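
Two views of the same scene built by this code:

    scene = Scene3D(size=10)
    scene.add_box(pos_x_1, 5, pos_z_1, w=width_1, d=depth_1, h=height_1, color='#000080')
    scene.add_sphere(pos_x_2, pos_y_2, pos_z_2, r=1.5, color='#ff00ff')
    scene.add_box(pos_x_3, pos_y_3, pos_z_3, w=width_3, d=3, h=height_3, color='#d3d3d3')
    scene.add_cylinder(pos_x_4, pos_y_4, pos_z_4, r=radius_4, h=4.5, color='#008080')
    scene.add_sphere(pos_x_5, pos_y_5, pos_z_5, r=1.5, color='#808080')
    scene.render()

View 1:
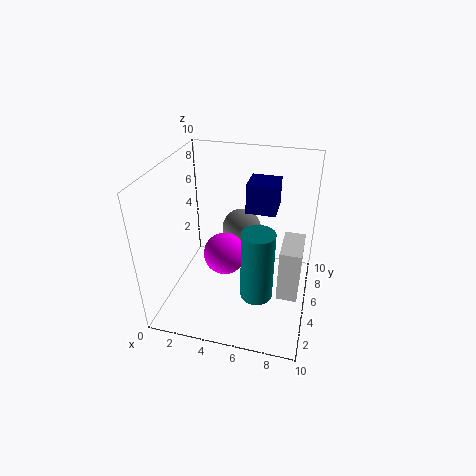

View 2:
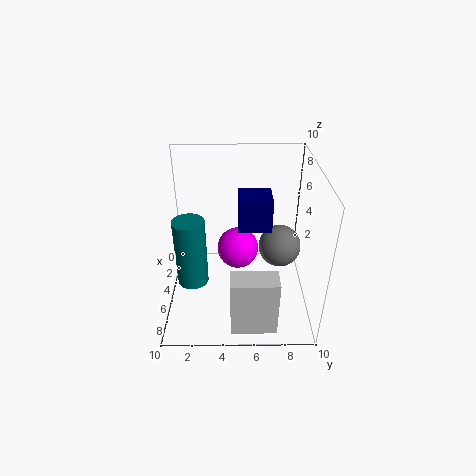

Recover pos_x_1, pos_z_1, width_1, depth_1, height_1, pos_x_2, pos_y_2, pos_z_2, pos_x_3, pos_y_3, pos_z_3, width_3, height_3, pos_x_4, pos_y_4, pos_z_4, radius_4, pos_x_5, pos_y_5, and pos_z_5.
pos_x_1 = 5.5
pos_z_1 = 7
width_1 = 2
depth_1 = 2
height_1 = 2
pos_x_2 = 4
pos_y_2 = 5
pos_z_2 = 3.5
pos_x_3 = 8
pos_y_3 = 4.5
pos_z_3 = 0.5
width_3 = 1.5
height_3 = 4
pos_x_4 = 7
pos_y_4 = 2
pos_z_4 = 3
radius_4 = 1
pos_x_5 = 4.5
pos_y_5 = 8
pos_z_5 = 4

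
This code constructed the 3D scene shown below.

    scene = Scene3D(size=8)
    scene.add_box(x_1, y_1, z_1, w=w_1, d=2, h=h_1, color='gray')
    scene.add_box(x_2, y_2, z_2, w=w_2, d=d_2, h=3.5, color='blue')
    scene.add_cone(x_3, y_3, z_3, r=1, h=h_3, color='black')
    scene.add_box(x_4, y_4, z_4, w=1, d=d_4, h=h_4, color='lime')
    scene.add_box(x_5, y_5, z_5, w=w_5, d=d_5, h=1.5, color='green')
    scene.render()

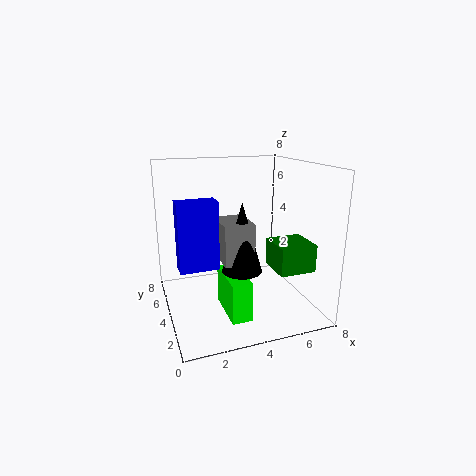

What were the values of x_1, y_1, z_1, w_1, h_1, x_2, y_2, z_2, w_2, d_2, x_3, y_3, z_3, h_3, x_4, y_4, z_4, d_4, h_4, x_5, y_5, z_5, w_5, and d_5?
x_1 = 2.5; y_1 = 1.5; z_1 = 3.5; w_1 = 1.5; h_1 = 2; x_2 = 0.5; y_2 = 2.5; z_2 = 3; w_2 = 2; d_2 = 1; x_3 = 3.5; y_3 = 2; z_3 = 3; h_3 = 3.5; x_4 = 2.5; y_4 = 0.5; z_4 = 1; d_4 = 2.5; h_4 = 2; x_5 = 5.5; y_5 = 1.5; z_5 = 2.5; w_5 = 2; d_5 = 2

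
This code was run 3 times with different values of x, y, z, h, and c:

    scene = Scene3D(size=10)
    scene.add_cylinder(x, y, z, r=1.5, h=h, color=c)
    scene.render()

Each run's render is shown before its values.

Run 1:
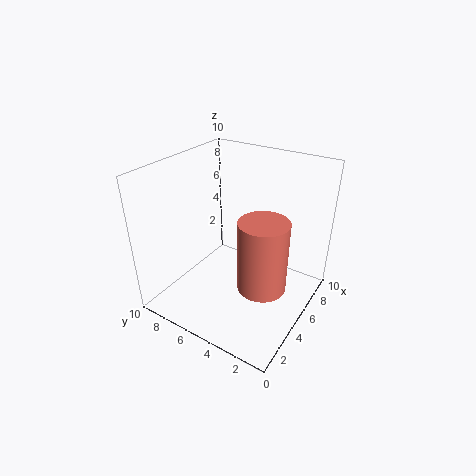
x = 3
y = 2
z = 3.5
h = 4.5
c = 'salmon'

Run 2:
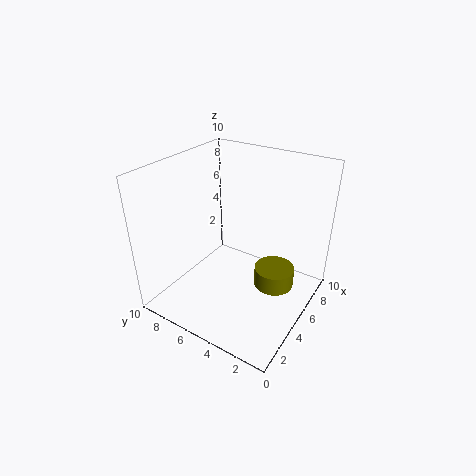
x = 7
y = 3
z = 0.5
h = 1.5
c = 'olive'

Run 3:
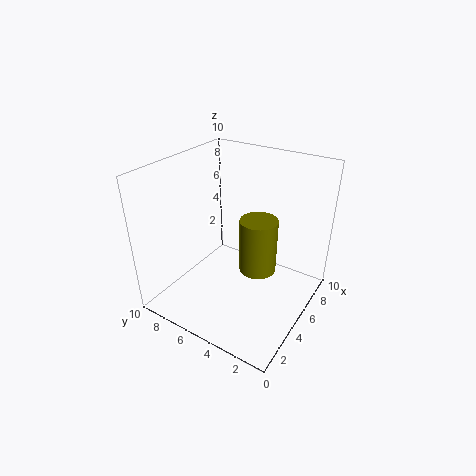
x = 8
y = 5
z = 0.5
h = 4.5
c = 'olive'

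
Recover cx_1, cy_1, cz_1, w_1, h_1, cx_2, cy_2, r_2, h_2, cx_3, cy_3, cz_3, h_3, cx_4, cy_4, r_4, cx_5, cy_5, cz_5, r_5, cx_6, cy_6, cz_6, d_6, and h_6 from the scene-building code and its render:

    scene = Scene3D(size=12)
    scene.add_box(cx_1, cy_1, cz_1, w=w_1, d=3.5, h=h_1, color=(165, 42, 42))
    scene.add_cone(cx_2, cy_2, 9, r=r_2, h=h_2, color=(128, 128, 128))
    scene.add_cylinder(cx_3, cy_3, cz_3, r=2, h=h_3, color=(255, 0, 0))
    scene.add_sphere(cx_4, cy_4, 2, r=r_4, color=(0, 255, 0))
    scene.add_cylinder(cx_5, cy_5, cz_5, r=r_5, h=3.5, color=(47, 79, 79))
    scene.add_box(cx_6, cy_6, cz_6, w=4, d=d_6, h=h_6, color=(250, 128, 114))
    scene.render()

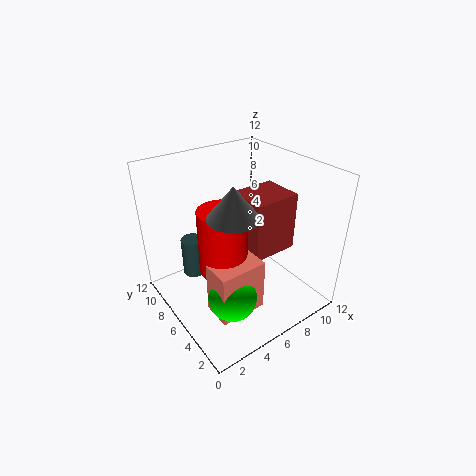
cx_1 = 6.5, cy_1 = 4, cz_1 = 4.5, w_1 = 4, h_1 = 5, cx_2 = 4.5, cy_2 = 4.5, r_2 = 2, h_2 = 2.5, cx_3 = 4.5, cy_3 = 6, cz_3 = 3.5, h_3 = 5.5, cx_4 = 4, cy_4 = 4, r_4 = 2, cx_5 = 3.5, cy_5 = 9.5, cz_5 = 1.5, r_5 = 1, cx_6 = 2.5, cy_6 = 3, cz_6 = 0.5, d_6 = 2.5, h_6 = 4.5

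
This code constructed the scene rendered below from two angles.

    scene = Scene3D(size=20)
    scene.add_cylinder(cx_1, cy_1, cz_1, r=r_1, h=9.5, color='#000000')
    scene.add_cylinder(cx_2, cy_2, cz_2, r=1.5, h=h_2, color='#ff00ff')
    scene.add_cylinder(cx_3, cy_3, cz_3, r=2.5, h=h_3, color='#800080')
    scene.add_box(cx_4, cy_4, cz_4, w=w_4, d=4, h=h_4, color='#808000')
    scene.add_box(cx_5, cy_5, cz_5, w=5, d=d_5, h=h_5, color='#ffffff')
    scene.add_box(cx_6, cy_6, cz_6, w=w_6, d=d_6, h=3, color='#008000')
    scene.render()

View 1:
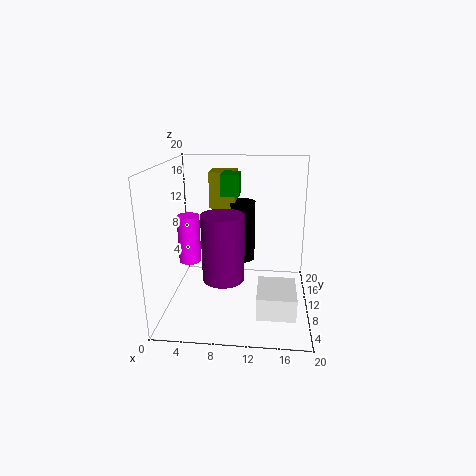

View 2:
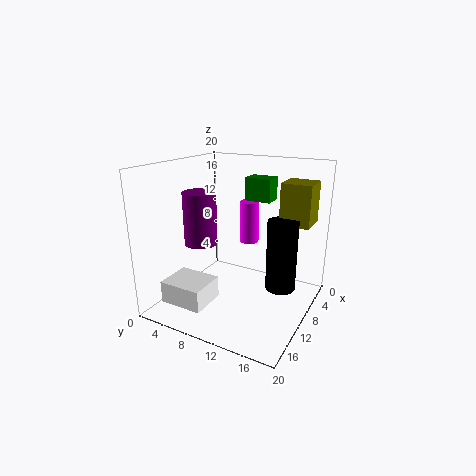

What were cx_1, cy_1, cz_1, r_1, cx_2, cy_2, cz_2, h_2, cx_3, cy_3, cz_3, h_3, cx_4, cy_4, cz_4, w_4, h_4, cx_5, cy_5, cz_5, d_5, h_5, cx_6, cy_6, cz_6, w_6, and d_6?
cx_1 = 10; cy_1 = 16.5; cz_1 = 4; r_1 = 2; cx_2 = 3.5; cy_2 = 8.5; cz_2 = 7; h_2 = 6.5; cx_3 = 9; cy_3 = 3; cz_3 = 7.5; h_3 = 8; cx_4 = 5; cy_4 = 15.5; cz_4 = 12.5; w_4 = 4; h_4 = 5.5; cx_5 = 13; cy_5 = 2.5; cz_5 = 2; d_5 = 6; h_5 = 3; cx_6 = 7.5; cy_6 = 11; cz_6 = 15.5; w_6 = 2.5; d_6 = 3.5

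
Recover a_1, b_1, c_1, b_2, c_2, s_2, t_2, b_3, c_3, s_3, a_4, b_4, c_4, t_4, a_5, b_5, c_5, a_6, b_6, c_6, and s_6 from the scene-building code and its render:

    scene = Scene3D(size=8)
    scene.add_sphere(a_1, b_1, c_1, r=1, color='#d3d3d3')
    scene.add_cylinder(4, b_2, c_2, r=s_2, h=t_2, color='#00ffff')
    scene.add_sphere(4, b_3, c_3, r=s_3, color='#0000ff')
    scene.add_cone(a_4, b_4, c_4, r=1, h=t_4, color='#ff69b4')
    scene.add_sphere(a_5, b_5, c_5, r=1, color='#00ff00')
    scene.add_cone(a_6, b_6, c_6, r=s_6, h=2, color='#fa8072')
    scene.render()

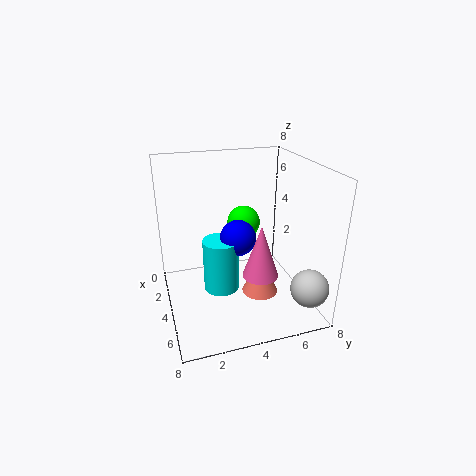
a_1 = 7
b_1 = 7
c_1 = 2
b_2 = 3
c_2 = 1
s_2 = 1
t_2 = 3
b_3 = 4
c_3 = 4
s_3 = 1
a_4 = 5
b_4 = 5
c_4 = 2
t_4 = 3
a_5 = 2
b_5 = 5
c_5 = 4
a_6 = 5
b_6 = 5
c_6 = 1
s_6 = 1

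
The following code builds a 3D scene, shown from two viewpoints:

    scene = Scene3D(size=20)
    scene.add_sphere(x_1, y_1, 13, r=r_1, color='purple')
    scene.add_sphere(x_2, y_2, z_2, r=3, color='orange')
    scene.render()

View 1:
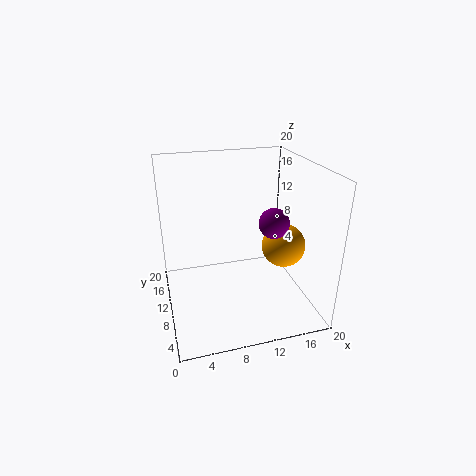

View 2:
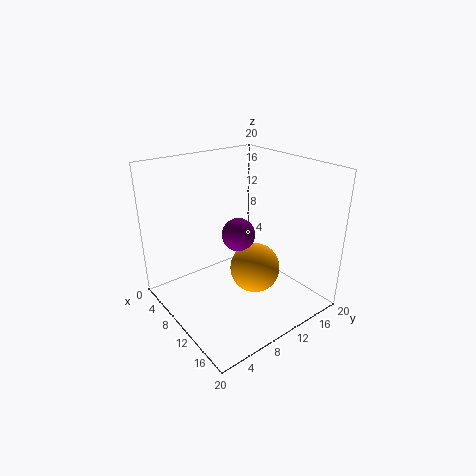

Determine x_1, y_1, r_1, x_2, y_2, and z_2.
x_1 = 14; y_1 = 7; r_1 = 2; x_2 = 16; y_2 = 8; z_2 = 9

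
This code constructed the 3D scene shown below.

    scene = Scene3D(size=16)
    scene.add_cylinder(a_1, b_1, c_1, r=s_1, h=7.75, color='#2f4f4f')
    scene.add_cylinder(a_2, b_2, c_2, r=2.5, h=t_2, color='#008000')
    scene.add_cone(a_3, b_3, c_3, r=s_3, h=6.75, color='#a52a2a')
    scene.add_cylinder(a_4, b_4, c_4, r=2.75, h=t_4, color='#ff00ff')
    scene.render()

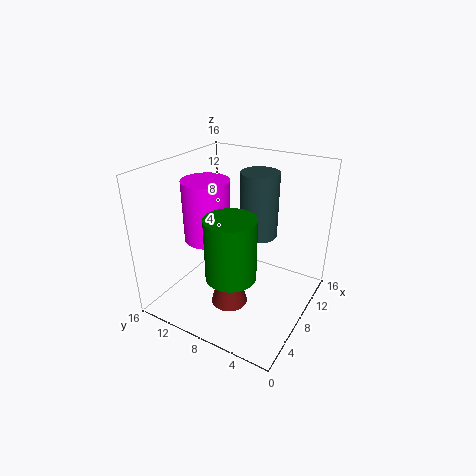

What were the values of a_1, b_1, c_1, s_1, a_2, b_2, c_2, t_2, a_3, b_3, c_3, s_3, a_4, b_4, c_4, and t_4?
a_1 = 12; b_1 = 7.5; c_1 = 6.75; s_1 = 2.25; a_2 = 3.25; b_2 = 6; c_2 = 6.5; t_2 = 6.25; a_3 = 2.5; b_3 = 5.75; c_3 = 4.25; s_3 = 1.75; a_4 = 8.5; b_4 = 12.5; c_4 = 6.5; t_4 = 7.25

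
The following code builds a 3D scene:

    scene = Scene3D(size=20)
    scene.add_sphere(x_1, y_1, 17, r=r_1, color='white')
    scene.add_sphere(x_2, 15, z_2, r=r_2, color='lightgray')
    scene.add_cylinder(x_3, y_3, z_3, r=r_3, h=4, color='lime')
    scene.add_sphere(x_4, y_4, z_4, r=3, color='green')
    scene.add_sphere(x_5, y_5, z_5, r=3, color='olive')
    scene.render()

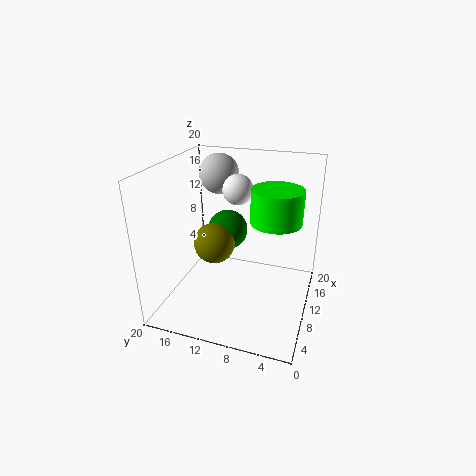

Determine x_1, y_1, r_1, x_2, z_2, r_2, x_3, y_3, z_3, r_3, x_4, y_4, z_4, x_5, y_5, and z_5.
x_1 = 10, y_1 = 10, r_1 = 2, x_2 = 16, z_2 = 17, r_2 = 3, x_3 = 6, y_3 = 4, z_3 = 15, r_3 = 3, x_4 = 14, y_4 = 13, z_4 = 9, x_5 = 11, y_5 = 14, z_5 = 8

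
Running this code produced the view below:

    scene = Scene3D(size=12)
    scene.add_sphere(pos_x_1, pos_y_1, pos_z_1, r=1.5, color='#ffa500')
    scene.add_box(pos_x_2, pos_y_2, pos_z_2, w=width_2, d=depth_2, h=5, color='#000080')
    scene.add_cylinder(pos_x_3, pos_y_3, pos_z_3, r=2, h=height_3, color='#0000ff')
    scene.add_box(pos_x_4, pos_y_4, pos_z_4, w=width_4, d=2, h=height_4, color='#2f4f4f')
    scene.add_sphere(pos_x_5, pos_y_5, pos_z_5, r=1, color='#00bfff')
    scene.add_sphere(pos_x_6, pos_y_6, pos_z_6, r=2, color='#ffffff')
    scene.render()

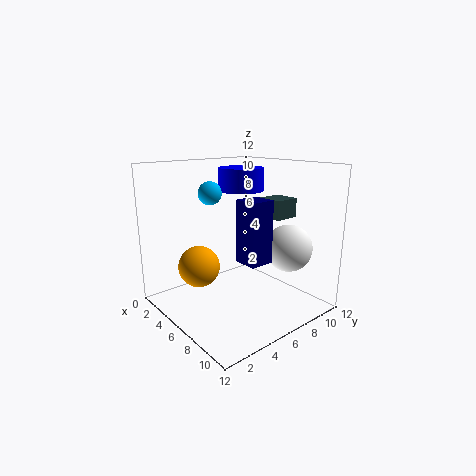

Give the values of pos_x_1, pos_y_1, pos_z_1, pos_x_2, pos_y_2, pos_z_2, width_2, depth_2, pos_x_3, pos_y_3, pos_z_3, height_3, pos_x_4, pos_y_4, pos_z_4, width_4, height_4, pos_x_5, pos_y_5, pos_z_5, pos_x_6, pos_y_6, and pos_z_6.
pos_x_1 = 7, pos_y_1 = 1.5, pos_z_1 = 5, pos_x_2 = 7, pos_y_2 = 5, pos_z_2 = 4.5, width_2 = 2, depth_2 = 2, pos_x_3 = 4, pos_y_3 = 8, pos_z_3 = 9.5, height_3 = 2, pos_x_4 = 7.5, pos_y_4 = 7, pos_z_4 = 8, width_4 = 2, height_4 = 1.5, pos_x_5 = 3.5, pos_y_5 = 5, pos_z_5 = 9.5, pos_x_6 = 8.5, pos_y_6 = 9.5, pos_z_6 = 5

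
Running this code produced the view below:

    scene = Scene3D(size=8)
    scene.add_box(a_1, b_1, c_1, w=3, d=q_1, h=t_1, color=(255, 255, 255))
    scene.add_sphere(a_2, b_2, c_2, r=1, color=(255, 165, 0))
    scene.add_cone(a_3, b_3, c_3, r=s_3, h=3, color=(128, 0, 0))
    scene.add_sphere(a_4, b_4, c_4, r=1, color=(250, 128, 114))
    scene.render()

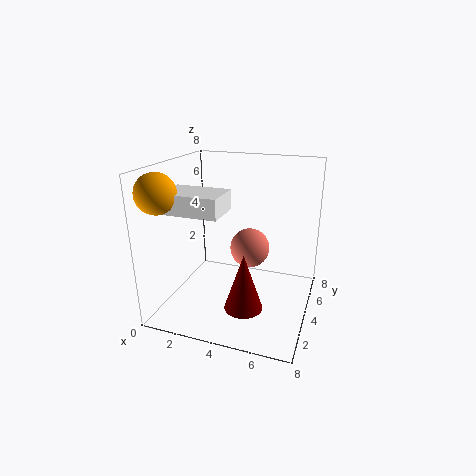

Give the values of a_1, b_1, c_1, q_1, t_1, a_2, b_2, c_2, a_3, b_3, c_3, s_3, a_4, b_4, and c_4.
a_1 = 1
b_1 = 1
c_1 = 6
q_1 = 2
t_1 = 1
a_2 = 1
b_2 = 1
c_2 = 7
a_3 = 5
b_3 = 2
c_3 = 1
s_3 = 1
a_4 = 5
b_4 = 3
c_4 = 4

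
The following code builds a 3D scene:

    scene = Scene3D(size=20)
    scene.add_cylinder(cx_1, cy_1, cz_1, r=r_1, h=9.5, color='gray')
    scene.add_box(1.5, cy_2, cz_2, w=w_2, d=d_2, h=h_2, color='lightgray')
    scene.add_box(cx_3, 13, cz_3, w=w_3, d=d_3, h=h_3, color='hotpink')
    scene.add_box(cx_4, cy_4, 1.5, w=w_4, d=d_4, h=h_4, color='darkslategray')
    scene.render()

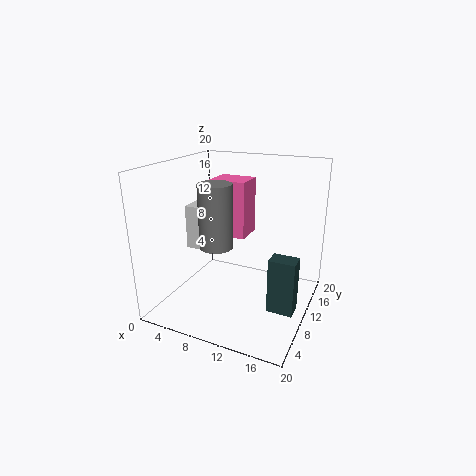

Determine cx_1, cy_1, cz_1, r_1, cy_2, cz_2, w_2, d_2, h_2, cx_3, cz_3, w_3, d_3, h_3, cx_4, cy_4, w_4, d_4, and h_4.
cx_1 = 6; cy_1 = 11; cz_1 = 7.5; r_1 = 2.5; cy_2 = 10; cz_2 = 7; w_2 = 2.5; d_2 = 3.5; h_2 = 6.5; cx_3 = 4; cz_3 = 8.5; w_3 = 5.5; d_3 = 4.5; h_3 = 8.5; cx_4 = 15.5; cy_4 = 7; w_4 = 3.5; d_4 = 2.5; h_4 = 7.5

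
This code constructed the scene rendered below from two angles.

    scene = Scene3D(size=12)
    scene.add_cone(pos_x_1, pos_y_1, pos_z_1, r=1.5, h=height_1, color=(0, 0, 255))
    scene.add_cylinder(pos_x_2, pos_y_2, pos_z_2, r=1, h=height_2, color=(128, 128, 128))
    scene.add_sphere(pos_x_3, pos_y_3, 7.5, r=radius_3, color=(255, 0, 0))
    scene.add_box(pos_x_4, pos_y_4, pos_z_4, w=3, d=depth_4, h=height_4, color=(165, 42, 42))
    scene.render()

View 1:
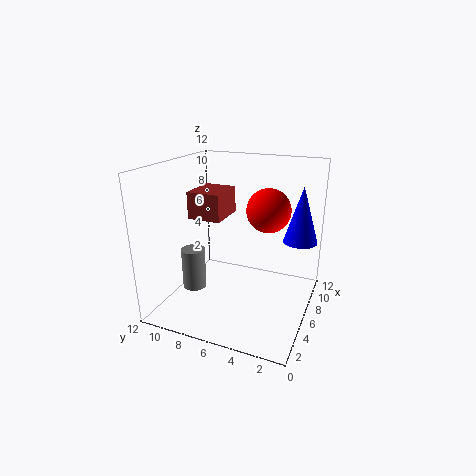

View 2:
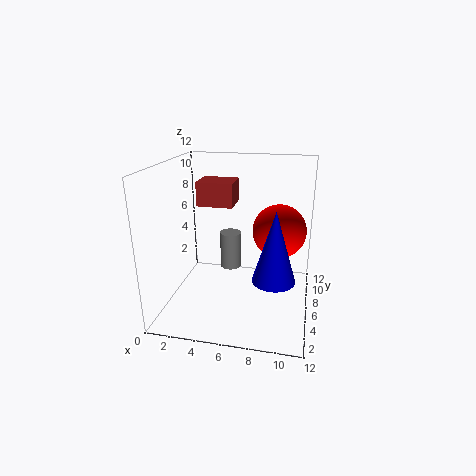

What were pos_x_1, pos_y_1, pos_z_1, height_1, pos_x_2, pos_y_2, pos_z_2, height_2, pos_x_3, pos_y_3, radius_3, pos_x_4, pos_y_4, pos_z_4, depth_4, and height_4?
pos_x_1 = 9.5, pos_y_1 = 1.5, pos_z_1 = 5, height_1 = 5, pos_x_2 = 4.5, pos_y_2 = 9.5, pos_z_2 = 1.5, height_2 = 3.5, pos_x_3 = 9.5, pos_y_3 = 4.5, radius_3 = 2, pos_x_4 = 2.5, pos_y_4 = 6, pos_z_4 = 8.5, depth_4 = 2.5, height_4 = 2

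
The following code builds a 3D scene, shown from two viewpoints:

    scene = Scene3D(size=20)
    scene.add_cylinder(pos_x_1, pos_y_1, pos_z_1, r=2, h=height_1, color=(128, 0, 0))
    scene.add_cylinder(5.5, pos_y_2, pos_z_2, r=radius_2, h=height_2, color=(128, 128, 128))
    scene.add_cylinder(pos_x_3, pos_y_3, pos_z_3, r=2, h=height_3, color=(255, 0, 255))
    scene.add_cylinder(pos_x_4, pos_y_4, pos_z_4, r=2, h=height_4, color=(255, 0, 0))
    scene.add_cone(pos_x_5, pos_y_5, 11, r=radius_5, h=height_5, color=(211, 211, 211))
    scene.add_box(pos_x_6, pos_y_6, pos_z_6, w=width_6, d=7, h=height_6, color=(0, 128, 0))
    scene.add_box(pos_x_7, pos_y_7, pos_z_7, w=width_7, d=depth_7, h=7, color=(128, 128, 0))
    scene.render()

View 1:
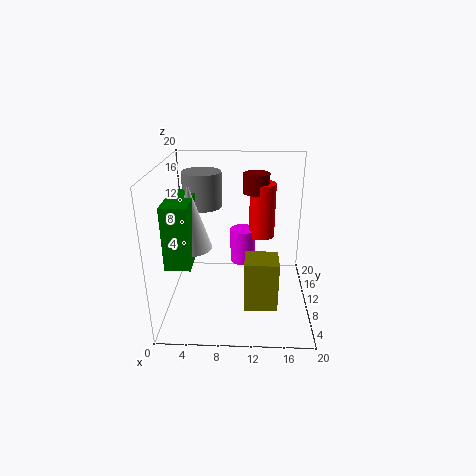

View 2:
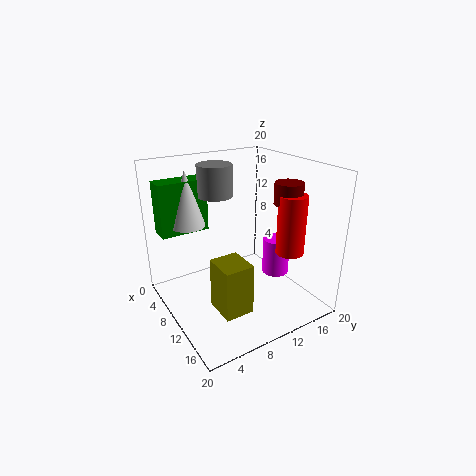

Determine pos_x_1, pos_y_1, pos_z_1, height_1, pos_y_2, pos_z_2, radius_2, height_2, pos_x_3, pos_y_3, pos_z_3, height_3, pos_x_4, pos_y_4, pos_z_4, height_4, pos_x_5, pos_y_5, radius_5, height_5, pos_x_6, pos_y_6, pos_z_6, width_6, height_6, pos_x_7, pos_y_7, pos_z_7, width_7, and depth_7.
pos_x_1 = 12.5; pos_y_1 = 16.5; pos_z_1 = 14.5; height_1 = 3; pos_y_2 = 9; pos_z_2 = 15; radius_2 = 2.5; height_2 = 4.5; pos_x_3 = 10.5; pos_y_3 = 16.5; pos_z_3 = 3; height_3 = 5.5; pos_x_4 = 13.5; pos_y_4 = 16.5; pos_z_4 = 7.5; height_4 = 8.5; pos_x_5 = 4.5; pos_y_5 = 5; radius_5 = 2.5; height_5 = 8; pos_x_6 = 2; pos_y_6 = 1; pos_z_6 = 10; width_6 = 3; height_6 = 7.5; pos_x_7 = 11; pos_y_7 = 5; pos_z_7 = 1.5; width_7 = 4.5; depth_7 = 4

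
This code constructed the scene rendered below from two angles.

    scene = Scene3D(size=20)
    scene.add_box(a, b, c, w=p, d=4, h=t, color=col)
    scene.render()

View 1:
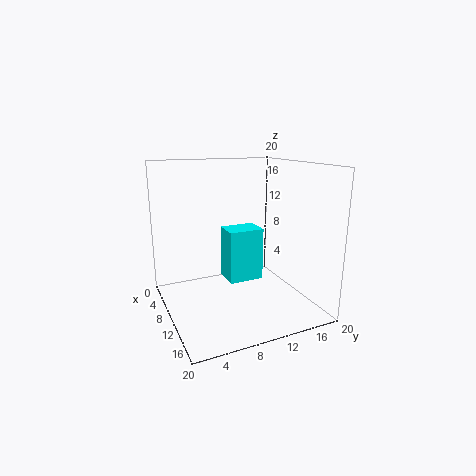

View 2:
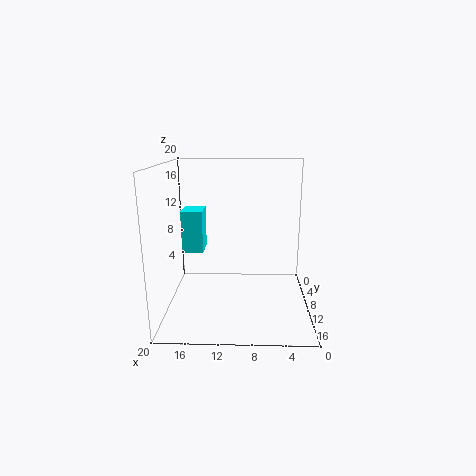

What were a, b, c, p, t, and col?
a = 15
b = 5.5
c = 7.5
p = 3
t = 6
col = 'cyan'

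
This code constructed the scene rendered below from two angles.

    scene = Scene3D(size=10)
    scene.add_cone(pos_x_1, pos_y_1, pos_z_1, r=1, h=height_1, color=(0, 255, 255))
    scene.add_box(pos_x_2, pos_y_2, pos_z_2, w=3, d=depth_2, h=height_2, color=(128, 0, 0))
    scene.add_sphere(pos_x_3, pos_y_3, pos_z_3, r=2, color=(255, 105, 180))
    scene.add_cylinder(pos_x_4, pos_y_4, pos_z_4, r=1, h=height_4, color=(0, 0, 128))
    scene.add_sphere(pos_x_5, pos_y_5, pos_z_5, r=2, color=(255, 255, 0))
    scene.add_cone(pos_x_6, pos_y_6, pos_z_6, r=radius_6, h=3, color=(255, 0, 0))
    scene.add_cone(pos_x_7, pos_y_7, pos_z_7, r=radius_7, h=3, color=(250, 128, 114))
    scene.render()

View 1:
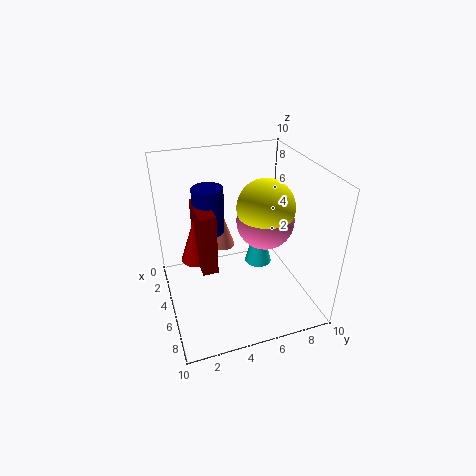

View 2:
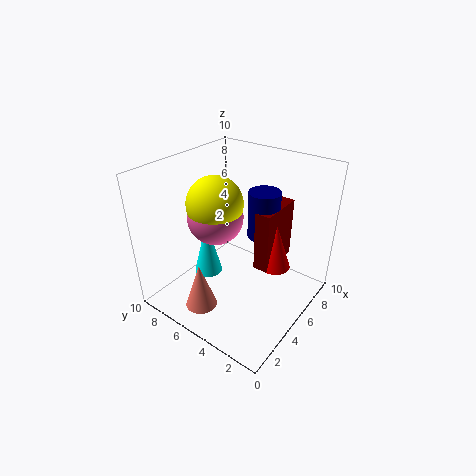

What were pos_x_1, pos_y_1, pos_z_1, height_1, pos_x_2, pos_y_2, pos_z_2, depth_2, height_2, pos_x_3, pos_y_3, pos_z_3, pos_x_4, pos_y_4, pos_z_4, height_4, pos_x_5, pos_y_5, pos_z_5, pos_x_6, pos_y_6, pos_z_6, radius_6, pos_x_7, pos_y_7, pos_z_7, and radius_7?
pos_x_1 = 4, pos_y_1 = 7, pos_z_1 = 2, height_1 = 4, pos_x_2 = 4, pos_y_2 = 2, pos_z_2 = 4, depth_2 = 1, height_2 = 4, pos_x_3 = 5, pos_y_3 = 7, pos_z_3 = 6, pos_x_4 = 5, pos_y_4 = 3, pos_z_4 = 6, height_4 = 3, pos_x_5 = 5, pos_y_5 = 7, pos_z_5 = 7, pos_x_6 = 5, pos_y_6 = 2, pos_z_6 = 4, radius_6 = 1, pos_x_7 = 1, pos_y_7 = 5, pos_z_7 = 2, radius_7 = 1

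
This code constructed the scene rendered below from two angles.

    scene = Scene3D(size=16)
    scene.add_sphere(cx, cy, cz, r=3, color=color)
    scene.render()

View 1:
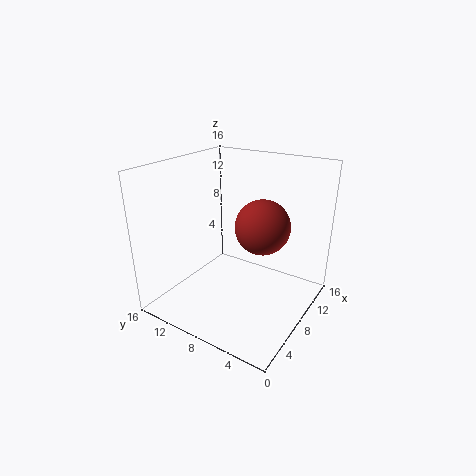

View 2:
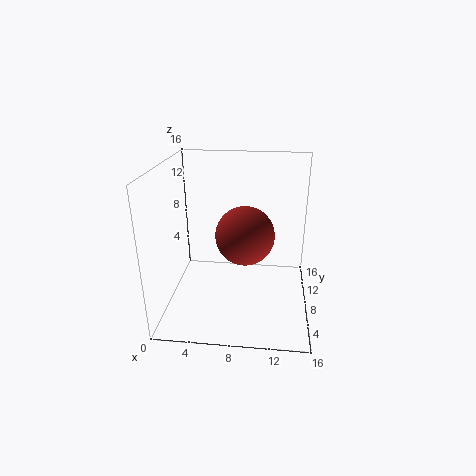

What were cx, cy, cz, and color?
cx = 9; cy = 5.5; cz = 9.5; color = 'brown'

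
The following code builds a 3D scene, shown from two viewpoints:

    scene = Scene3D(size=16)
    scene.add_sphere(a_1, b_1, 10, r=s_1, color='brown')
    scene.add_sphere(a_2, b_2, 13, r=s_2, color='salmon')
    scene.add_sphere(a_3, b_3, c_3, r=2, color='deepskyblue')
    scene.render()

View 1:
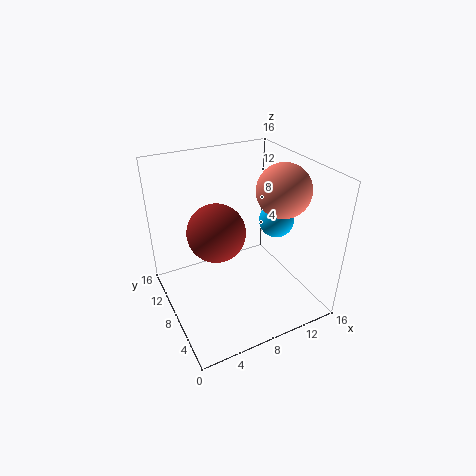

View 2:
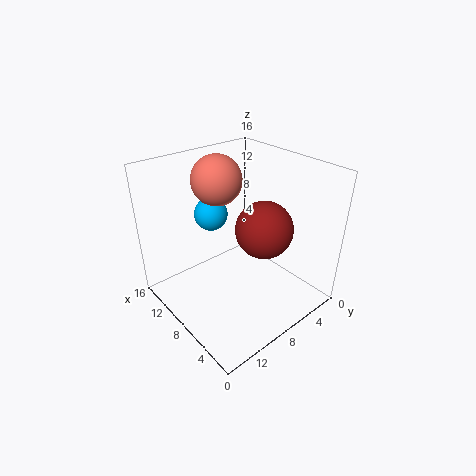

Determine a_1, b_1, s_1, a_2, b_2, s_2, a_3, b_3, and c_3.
a_1 = 5, b_1 = 7, s_1 = 3, a_2 = 13, b_2 = 7, s_2 = 3, a_3 = 13, b_3 = 8, c_3 = 9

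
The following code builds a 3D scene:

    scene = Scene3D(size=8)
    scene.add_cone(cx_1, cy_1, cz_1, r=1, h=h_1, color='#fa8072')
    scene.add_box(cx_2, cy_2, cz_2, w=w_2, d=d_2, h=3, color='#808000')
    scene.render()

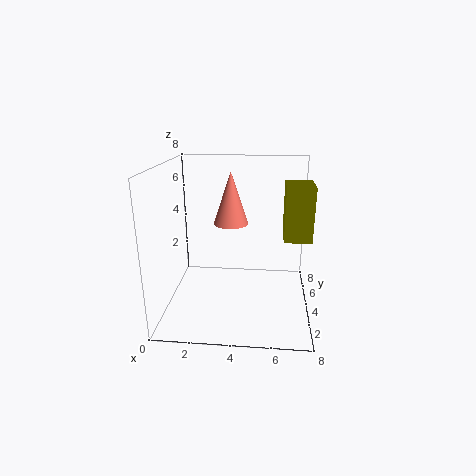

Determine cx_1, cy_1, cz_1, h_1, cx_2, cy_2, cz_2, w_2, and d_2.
cx_1 = 3.5, cy_1 = 5, cz_1 = 4.5, h_1 = 3, cx_2 = 6.5, cy_2 = 3.5, cz_2 = 4, w_2 = 1.5, d_2 = 2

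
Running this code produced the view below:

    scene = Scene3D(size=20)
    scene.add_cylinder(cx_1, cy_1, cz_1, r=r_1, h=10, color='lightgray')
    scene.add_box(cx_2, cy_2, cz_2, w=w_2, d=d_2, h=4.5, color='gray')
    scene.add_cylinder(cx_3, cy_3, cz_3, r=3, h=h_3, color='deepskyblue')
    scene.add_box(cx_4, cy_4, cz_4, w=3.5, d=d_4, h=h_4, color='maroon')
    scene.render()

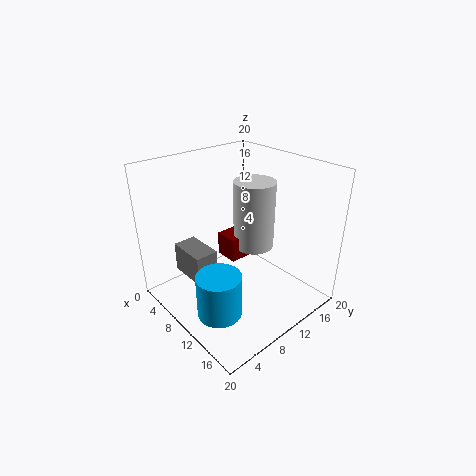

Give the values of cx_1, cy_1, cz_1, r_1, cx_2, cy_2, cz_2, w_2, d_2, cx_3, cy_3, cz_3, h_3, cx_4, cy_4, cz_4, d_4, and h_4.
cx_1 = 9
cy_1 = 14
cz_1 = 7
r_1 = 3
cx_2 = 1
cy_2 = 5
cz_2 = 2.5
w_2 = 6
d_2 = 3.5
cx_3 = 12.5
cy_3 = 4.5
cz_3 = 1.5
h_3 = 6
cx_4 = 5.5
cy_4 = 10
cz_4 = 5.5
d_4 = 5.5
h_4 = 3.5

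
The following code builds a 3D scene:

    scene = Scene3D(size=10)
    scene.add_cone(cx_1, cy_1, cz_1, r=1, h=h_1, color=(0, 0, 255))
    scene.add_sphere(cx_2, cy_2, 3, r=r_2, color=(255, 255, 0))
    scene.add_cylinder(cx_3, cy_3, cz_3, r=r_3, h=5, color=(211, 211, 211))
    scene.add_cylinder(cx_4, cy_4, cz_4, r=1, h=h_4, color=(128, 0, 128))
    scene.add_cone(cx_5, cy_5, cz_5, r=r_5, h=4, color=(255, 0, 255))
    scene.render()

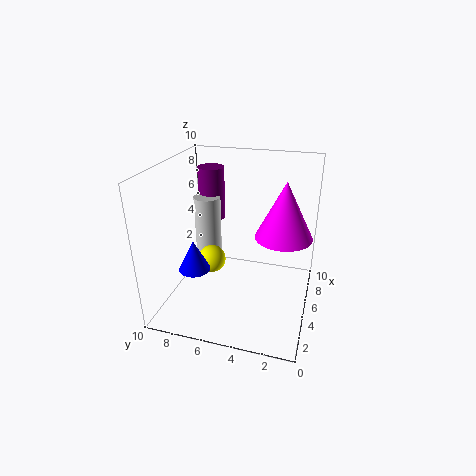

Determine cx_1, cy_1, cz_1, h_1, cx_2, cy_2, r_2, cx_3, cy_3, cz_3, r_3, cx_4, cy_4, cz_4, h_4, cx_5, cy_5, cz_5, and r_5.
cx_1 = 2; cy_1 = 7; cz_1 = 4; h_1 = 2; cx_2 = 5; cy_2 = 7; r_2 = 1; cx_3 = 7; cy_3 = 8; cz_3 = 2; r_3 = 1; cx_4 = 8; cy_4 = 8; cz_4 = 5; h_4 = 4; cx_5 = 6; cy_5 = 2; cz_5 = 5; r_5 = 2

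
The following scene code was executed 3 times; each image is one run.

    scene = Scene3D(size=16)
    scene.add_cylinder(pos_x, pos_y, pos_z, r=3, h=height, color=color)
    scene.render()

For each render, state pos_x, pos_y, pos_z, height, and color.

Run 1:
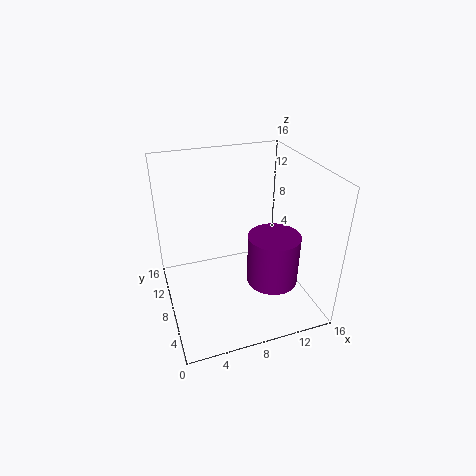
pos_x = 12; pos_y = 7; pos_z = 2; height = 6; color = 'purple'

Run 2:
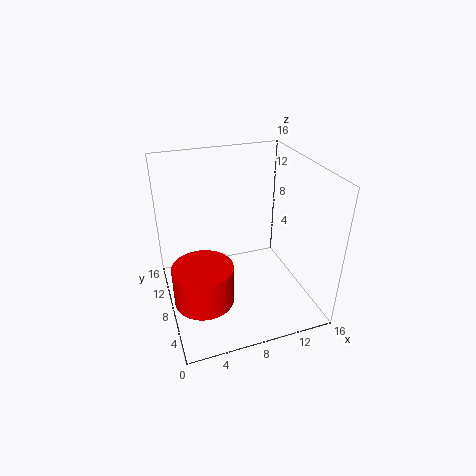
pos_x = 3; pos_y = 4; pos_z = 4; height = 4; color = 'red'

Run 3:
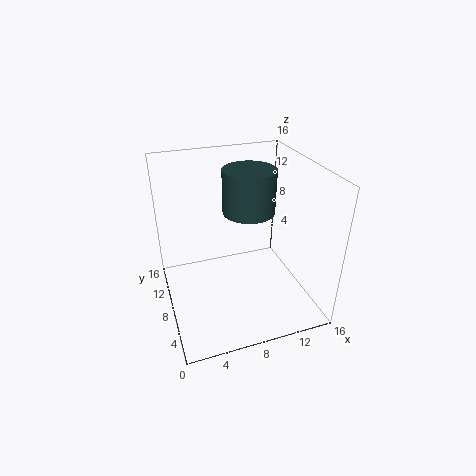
pos_x = 10; pos_y = 10; pos_z = 10; height = 5; color = 'darkslategray'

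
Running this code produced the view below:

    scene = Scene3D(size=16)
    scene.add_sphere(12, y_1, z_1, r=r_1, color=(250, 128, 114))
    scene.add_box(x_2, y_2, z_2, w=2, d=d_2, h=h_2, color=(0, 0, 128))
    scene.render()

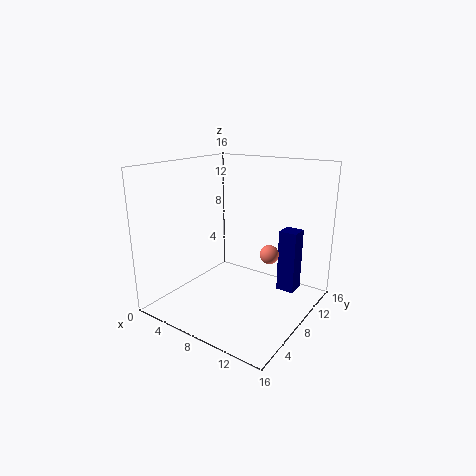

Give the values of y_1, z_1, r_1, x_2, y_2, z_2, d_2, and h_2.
y_1 = 8; z_1 = 7; r_1 = 1; x_2 = 12; y_2 = 10; z_2 = 2; d_2 = 2; h_2 = 7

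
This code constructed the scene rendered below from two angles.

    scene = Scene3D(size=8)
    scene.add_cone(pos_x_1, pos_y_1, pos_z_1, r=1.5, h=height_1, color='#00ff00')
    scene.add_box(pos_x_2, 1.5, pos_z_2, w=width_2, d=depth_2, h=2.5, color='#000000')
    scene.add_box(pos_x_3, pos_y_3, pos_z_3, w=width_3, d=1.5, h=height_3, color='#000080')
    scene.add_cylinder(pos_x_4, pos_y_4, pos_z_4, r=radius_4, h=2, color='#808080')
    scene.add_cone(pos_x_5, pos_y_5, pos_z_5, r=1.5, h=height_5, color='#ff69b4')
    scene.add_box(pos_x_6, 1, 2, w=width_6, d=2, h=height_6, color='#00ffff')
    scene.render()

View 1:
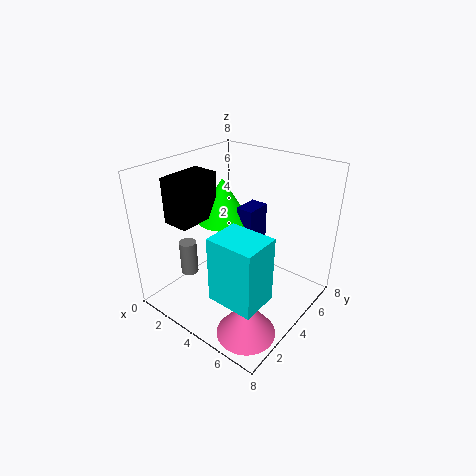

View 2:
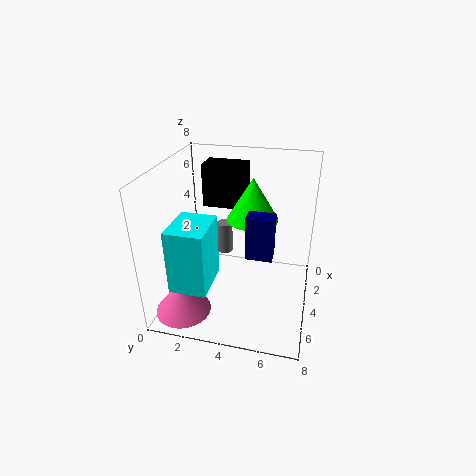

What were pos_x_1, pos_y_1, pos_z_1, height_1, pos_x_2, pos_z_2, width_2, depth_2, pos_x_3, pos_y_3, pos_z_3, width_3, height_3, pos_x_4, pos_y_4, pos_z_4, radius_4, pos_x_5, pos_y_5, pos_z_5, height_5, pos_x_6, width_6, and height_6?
pos_x_1 = 2.5, pos_y_1 = 4.5, pos_z_1 = 4.5, height_1 = 2.5, pos_x_2 = 1, pos_z_2 = 5, width_2 = 1.5, depth_2 = 2.5, pos_x_3 = 3.5, pos_y_3 = 4.5, pos_z_3 = 3, width_3 = 1, height_3 = 2.5, pos_x_4 = 1.5, pos_y_4 = 2.5, pos_z_4 = 1.5, radius_4 = 0.5, pos_x_5 = 6.5, pos_y_5 = 1.5, pos_z_5 = 0.5, height_5 = 2, pos_x_6 = 4.5, width_6 = 2.5, height_6 = 3.5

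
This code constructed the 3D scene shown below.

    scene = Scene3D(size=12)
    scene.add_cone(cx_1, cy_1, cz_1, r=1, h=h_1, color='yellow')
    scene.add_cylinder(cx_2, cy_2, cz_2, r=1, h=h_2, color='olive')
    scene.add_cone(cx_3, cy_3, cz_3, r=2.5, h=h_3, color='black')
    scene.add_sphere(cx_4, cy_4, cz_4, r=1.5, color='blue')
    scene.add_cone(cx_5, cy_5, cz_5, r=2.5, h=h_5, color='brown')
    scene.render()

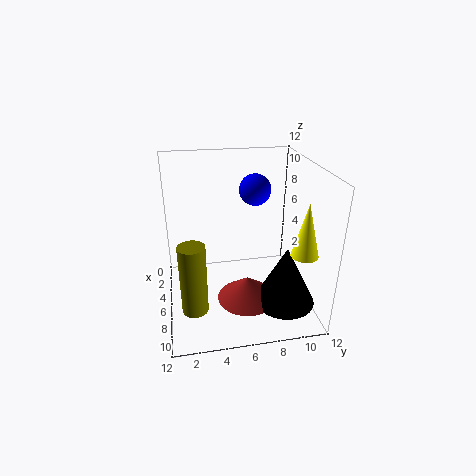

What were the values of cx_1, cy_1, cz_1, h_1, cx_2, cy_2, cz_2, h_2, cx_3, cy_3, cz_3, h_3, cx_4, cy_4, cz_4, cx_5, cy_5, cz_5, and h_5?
cx_1 = 10.5, cy_1 = 10, cz_1 = 6.5, h_1 = 4, cx_2 = 9.5, cy_2 = 2, cz_2 = 2, h_2 = 5.5, cx_3 = 8.5, cy_3 = 9.5, cz_3 = 1, h_3 = 5, cx_4 = 1.5, cy_4 = 8.5, cz_4 = 8.5, cx_5 = 7.5, cy_5 = 6.5, cz_5 = 1, h_5 = 2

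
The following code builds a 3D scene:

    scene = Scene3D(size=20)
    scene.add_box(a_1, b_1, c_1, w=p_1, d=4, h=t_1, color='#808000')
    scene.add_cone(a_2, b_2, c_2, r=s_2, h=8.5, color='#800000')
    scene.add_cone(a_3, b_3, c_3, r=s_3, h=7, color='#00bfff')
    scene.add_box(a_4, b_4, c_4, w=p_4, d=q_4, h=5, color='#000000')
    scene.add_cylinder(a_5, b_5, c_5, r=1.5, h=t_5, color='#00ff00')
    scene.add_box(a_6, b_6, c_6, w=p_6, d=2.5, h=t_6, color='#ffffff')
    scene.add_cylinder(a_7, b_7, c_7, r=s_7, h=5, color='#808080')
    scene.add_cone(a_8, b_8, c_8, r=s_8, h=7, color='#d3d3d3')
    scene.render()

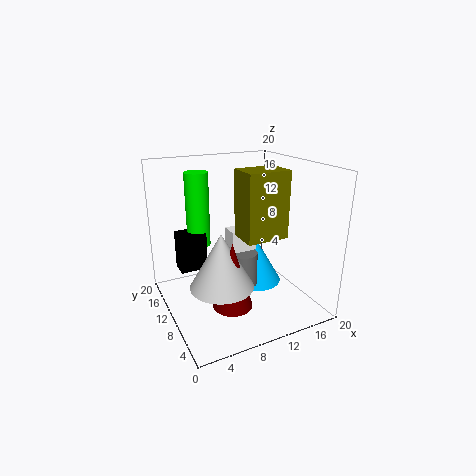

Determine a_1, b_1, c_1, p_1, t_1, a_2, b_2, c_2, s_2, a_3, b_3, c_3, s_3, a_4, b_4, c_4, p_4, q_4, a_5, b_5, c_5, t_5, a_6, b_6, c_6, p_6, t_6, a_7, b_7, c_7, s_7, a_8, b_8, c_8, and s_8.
a_1 = 8.5; b_1 = 4; c_1 = 11.5; p_1 = 5.5; t_1 = 8.5; a_2 = 6.5; b_2 = 4.5; c_2 = 3.5; s_2 = 2.5; a_3 = 15; b_3 = 13.5; c_3 = 0.5; s_3 = 4; a_4 = 1.5; b_4 = 9; c_4 = 7; p_4 = 3.5; q_4 = 2.5; a_5 = 4.5; b_5 = 10.5; c_5 = 10; t_5 = 9.5; a_6 = 8.5; b_6 = 8.5; c_6 = 8.5; p_6 = 3.5; t_6 = 3; a_7 = 11.5; b_7 = 11; c_7 = 2; s_7 = 2; a_8 = 5.5; b_8 = 5.5; c_8 = 6; s_8 = 4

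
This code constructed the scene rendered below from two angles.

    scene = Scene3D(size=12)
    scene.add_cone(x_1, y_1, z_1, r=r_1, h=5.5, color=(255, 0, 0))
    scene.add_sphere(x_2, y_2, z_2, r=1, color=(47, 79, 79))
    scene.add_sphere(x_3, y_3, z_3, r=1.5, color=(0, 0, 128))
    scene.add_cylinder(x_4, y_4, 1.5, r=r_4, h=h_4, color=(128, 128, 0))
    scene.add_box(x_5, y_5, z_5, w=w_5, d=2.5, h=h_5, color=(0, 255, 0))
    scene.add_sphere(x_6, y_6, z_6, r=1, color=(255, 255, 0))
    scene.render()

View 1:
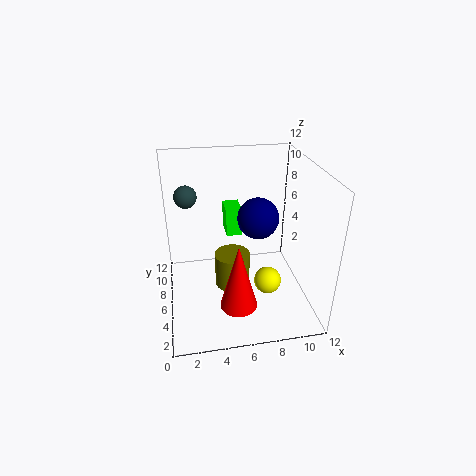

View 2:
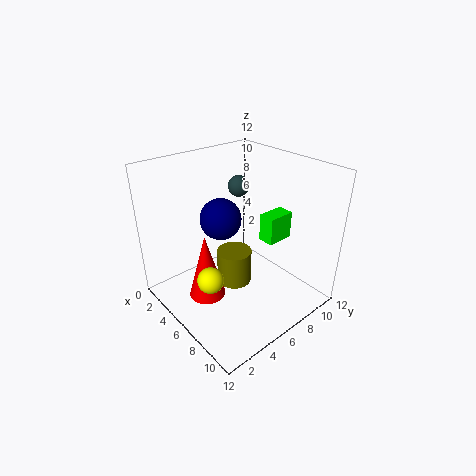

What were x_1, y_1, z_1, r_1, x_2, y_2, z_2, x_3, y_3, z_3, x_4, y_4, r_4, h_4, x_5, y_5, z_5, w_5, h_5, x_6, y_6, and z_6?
x_1 = 5.5, y_1 = 3, z_1 = 1.5, r_1 = 1.5, x_2 = 2, y_2 = 9.5, z_2 = 8.5, x_3 = 7, y_3 = 3.5, z_3 = 9, x_4 = 5.5, y_4 = 6, r_4 = 1.5, h_4 = 3, x_5 = 5.5, y_5 = 9, z_5 = 4.5, w_5 = 1.5, h_5 = 2.5, x_6 = 7.5, y_6 = 2, z_6 = 4.5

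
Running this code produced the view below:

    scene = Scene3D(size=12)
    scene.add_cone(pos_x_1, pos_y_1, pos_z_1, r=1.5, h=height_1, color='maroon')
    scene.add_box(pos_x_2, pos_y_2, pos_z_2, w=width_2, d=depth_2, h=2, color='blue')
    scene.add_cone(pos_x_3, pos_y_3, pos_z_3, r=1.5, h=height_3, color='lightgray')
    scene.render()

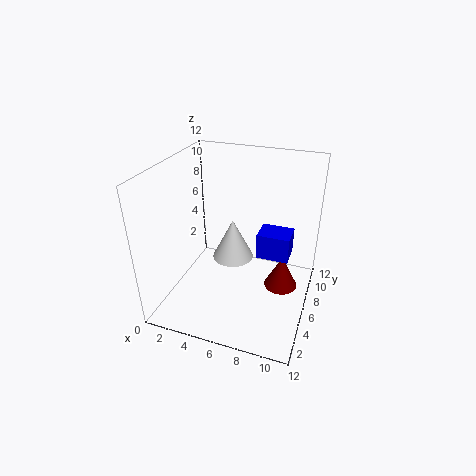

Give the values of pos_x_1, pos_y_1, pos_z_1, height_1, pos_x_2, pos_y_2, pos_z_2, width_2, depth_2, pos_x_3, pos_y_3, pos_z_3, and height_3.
pos_x_1 = 9.5; pos_y_1 = 8; pos_z_1 = 0.5; height_1 = 3; pos_x_2 = 8; pos_y_2 = 4.5; pos_z_2 = 5.5; width_2 = 2.5; depth_2 = 2; pos_x_3 = 6.5; pos_y_3 = 3.5; pos_z_3 = 6; height_3 = 3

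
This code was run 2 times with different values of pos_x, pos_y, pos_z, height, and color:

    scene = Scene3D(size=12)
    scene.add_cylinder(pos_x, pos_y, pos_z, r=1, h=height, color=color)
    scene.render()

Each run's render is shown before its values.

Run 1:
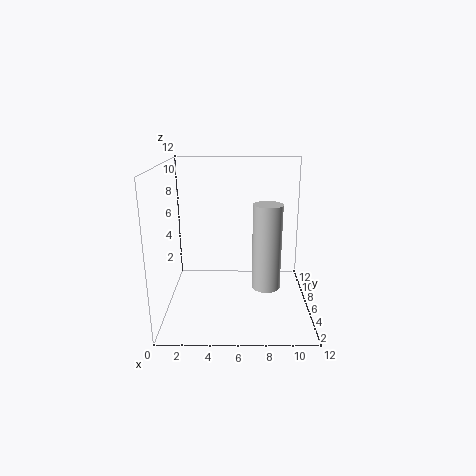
pos_x = 8
pos_y = 1.5
pos_z = 4
height = 6
color = 'lightgray'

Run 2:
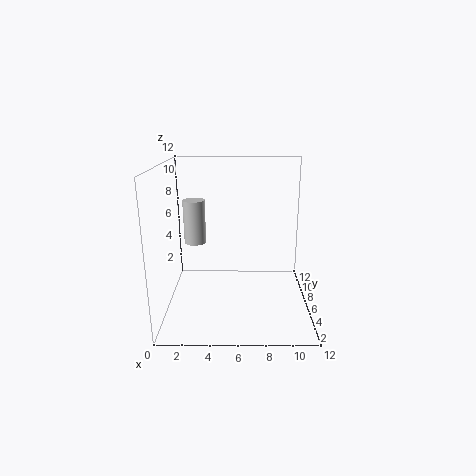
pos_x = 2
pos_y = 9
pos_z = 4.5
height = 4
color = 'lightgray'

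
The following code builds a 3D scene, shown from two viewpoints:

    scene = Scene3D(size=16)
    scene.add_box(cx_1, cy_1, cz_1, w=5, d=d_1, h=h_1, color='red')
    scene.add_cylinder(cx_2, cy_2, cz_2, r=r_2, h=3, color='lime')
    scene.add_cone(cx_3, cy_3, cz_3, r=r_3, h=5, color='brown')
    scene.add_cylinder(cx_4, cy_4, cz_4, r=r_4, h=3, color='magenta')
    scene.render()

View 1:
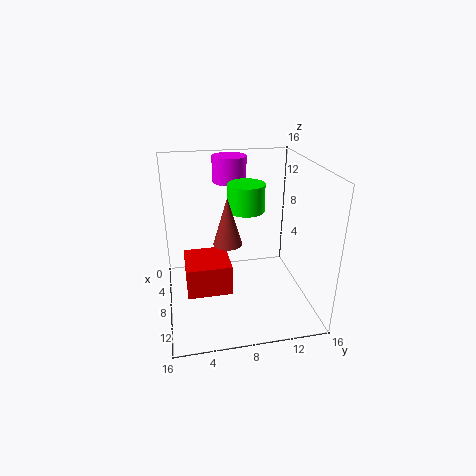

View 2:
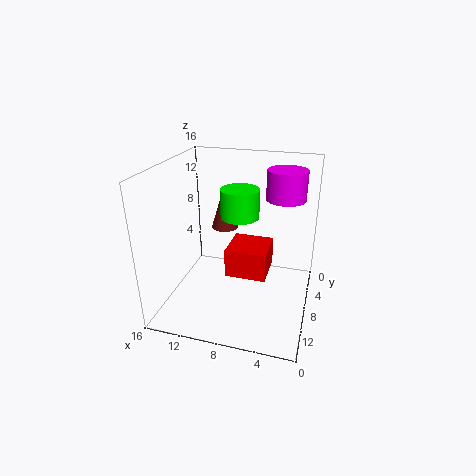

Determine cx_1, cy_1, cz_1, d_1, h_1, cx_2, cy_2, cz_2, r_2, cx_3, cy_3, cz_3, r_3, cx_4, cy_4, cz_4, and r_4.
cx_1 = 5; cy_1 = 2; cz_1 = 2; d_1 = 5; h_1 = 3.5; cx_2 = 7.5; cy_2 = 9; cz_2 = 11; r_2 = 2; cx_3 = 10; cy_3 = 6.5; cz_3 = 8.5; r_3 = 1.5; cx_4 = 3; cy_4 = 8; cz_4 = 13; r_4 = 2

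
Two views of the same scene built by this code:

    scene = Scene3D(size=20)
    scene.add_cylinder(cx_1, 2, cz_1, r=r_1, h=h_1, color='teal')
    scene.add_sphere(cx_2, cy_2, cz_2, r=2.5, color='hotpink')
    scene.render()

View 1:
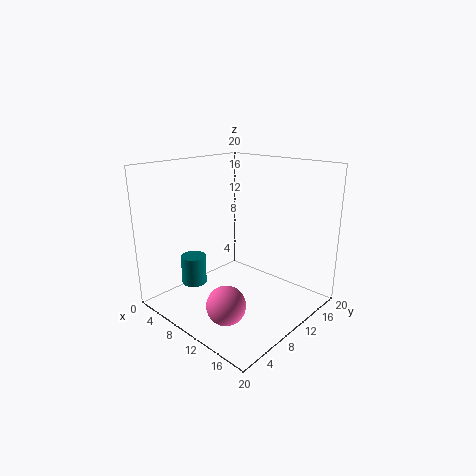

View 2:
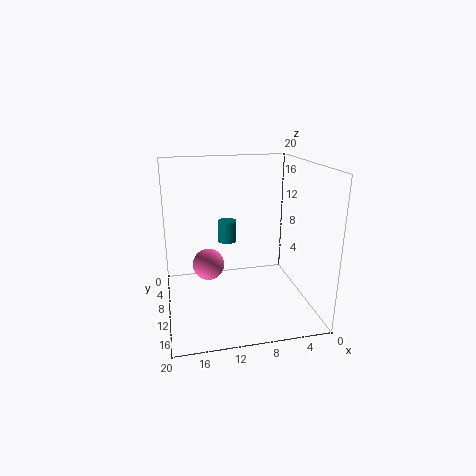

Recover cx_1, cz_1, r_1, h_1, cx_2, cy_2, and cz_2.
cx_1 = 10, cz_1 = 6.5, r_1 = 1.5, h_1 = 3.5, cx_2 = 13.5, cy_2 = 4, cz_2 = 3.5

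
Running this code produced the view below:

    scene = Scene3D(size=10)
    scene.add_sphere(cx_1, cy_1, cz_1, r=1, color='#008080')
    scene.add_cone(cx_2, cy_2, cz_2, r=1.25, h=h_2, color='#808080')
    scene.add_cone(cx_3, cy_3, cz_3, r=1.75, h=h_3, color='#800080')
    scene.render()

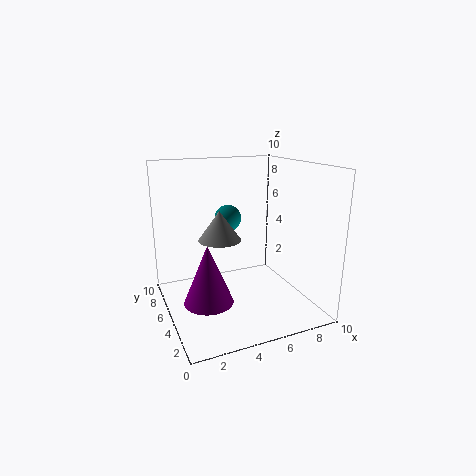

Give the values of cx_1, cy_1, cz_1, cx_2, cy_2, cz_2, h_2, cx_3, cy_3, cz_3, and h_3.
cx_1 = 5.25
cy_1 = 7.5
cz_1 = 5.75
cx_2 = 2.75
cy_2 = 2.5
cz_2 = 6
h_2 = 1.75
cx_3 = 2.75
cy_3 = 5
cz_3 = 0.5
h_3 = 4.25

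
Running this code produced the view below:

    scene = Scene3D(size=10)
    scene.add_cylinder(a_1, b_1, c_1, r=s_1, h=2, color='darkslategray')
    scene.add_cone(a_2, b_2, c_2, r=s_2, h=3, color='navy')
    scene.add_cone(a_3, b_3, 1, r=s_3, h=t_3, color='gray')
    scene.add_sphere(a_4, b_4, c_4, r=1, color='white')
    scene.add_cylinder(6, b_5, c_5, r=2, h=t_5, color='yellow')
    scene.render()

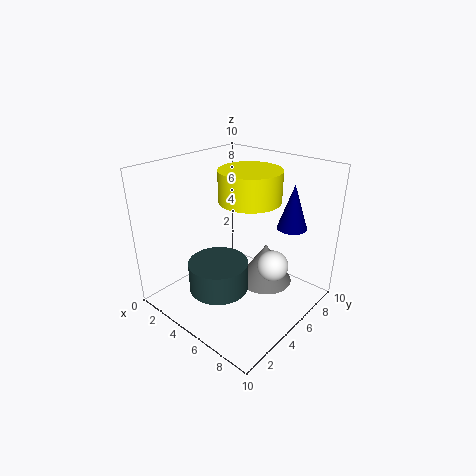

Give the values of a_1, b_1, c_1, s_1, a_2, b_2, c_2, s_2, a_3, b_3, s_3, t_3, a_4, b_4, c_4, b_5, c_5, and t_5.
a_1 = 5; b_1 = 3; c_1 = 2; s_1 = 2; a_2 = 8; b_2 = 7; c_2 = 6; s_2 = 1; a_3 = 6; b_3 = 7; s_3 = 2; t_3 = 3; a_4 = 8; b_4 = 5; c_4 = 4; b_5 = 5; c_5 = 8; t_5 = 2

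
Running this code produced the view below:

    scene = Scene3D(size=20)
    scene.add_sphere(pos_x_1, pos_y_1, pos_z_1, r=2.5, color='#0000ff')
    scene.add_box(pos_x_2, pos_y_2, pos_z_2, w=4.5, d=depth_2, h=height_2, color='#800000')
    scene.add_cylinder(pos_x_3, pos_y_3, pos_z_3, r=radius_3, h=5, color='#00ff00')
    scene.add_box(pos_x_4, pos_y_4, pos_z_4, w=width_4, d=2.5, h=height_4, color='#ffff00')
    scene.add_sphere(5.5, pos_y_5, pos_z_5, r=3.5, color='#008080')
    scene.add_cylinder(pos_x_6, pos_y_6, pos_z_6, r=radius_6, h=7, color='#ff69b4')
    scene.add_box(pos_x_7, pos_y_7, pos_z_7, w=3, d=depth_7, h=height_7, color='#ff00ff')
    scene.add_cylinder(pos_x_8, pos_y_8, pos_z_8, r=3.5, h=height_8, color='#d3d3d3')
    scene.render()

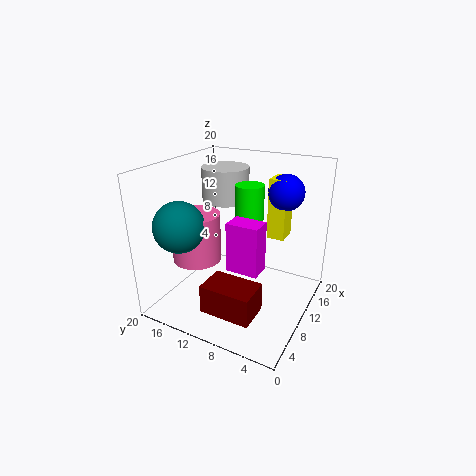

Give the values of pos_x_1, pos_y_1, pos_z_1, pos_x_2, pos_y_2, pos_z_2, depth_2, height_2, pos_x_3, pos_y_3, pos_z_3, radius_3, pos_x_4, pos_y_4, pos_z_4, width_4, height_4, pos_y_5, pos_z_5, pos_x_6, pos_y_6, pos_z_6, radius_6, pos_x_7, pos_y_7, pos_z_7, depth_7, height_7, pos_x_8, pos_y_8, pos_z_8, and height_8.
pos_x_1 = 14.5
pos_y_1 = 5
pos_z_1 = 16
pos_x_2 = 3
pos_y_2 = 5
pos_z_2 = 1.5
depth_2 = 7
height_2 = 4
pos_x_3 = 12.5
pos_y_3 = 9.5
pos_z_3 = 12
radius_3 = 2
pos_x_4 = 13
pos_y_4 = 4.5
pos_z_4 = 9.5
width_4 = 3
height_4 = 8.5
pos_y_5 = 16.5
pos_z_5 = 12
pos_x_6 = 8.5
pos_y_6 = 16
pos_z_6 = 6
radius_6 = 3.5
pos_x_7 = 7.5
pos_y_7 = 6
pos_z_7 = 6
depth_7 = 4.5
height_7 = 7
pos_x_8 = 14.5
pos_y_8 = 14.5
pos_z_8 = 13.5
height_8 = 5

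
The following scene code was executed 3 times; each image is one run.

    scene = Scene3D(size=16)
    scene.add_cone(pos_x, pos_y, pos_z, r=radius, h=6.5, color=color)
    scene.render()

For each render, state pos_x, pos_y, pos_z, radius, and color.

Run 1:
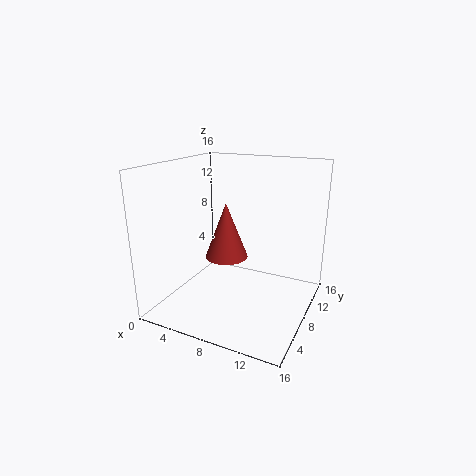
pos_x = 6
pos_y = 9
pos_z = 5
radius = 2.5
color = 'brown'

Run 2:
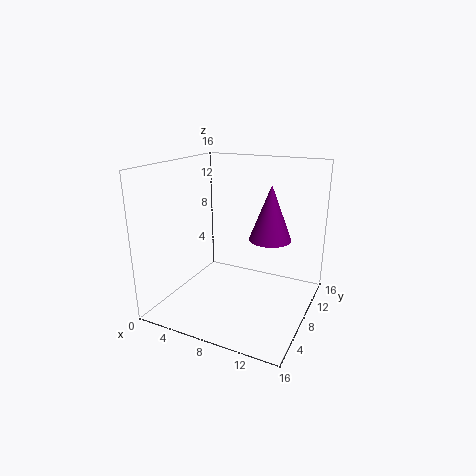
pos_x = 10.5
pos_y = 11.5
pos_z = 7
radius = 2.5
color = 'purple'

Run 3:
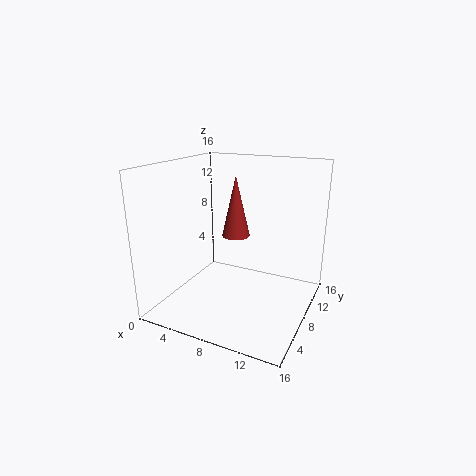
pos_x = 8
pos_y = 7.5
pos_z = 8.5
radius = 1.5
color = 'brown'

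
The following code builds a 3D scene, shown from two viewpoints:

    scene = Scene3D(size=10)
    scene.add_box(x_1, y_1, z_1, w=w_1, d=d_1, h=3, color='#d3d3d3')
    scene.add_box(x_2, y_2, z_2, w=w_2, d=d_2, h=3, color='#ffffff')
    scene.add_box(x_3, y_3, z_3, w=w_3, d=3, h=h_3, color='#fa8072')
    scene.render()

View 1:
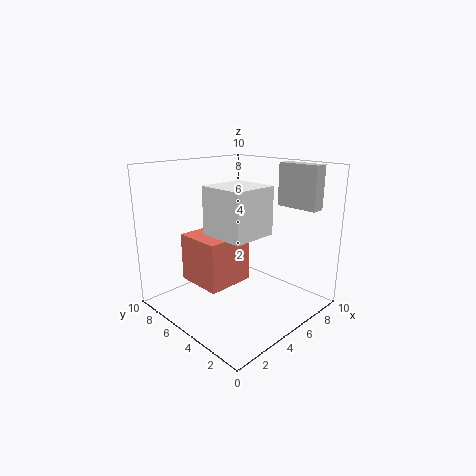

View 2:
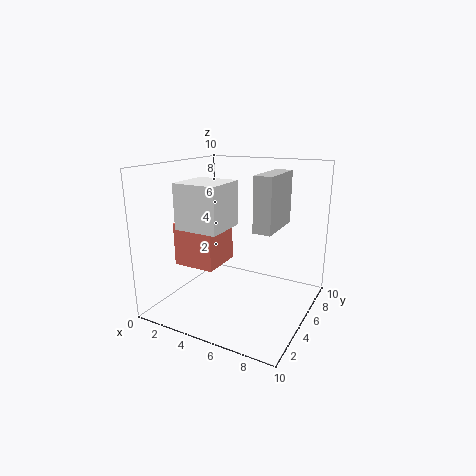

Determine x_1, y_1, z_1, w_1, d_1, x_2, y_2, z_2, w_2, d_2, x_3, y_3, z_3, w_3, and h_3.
x_1 = 8; y_1 = 1; z_1 = 7; w_1 = 1; d_1 = 3; x_2 = 2; y_2 = 2; z_2 = 6; w_2 = 3; d_2 = 3; x_3 = 1; y_3 = 3; z_3 = 3; w_3 = 3; h_3 = 3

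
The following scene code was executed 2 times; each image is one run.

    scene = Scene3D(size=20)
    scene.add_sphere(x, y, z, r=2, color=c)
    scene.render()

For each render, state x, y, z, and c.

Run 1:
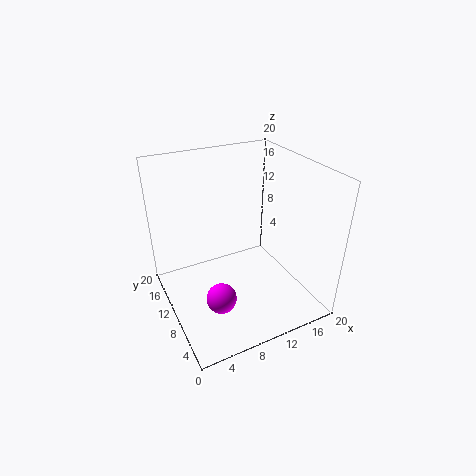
x = 5.5; y = 6; z = 4; c = 'magenta'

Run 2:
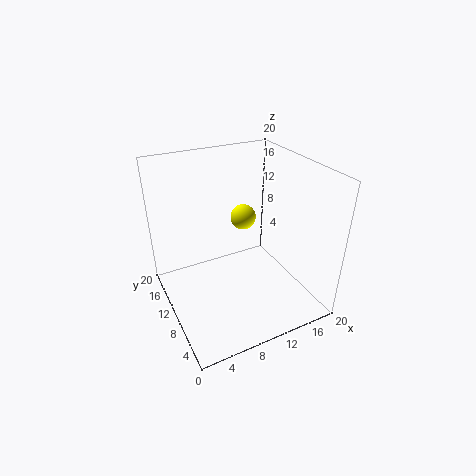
x = 14; y = 16; z = 9.5; c = 'yellow'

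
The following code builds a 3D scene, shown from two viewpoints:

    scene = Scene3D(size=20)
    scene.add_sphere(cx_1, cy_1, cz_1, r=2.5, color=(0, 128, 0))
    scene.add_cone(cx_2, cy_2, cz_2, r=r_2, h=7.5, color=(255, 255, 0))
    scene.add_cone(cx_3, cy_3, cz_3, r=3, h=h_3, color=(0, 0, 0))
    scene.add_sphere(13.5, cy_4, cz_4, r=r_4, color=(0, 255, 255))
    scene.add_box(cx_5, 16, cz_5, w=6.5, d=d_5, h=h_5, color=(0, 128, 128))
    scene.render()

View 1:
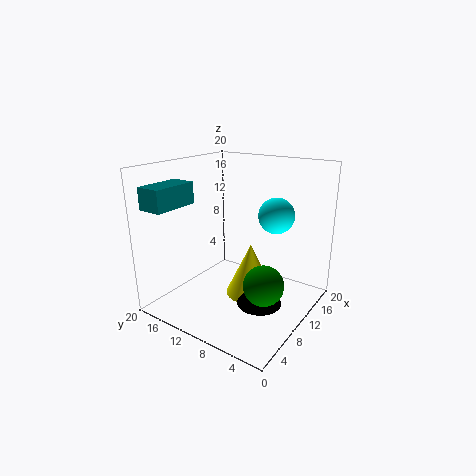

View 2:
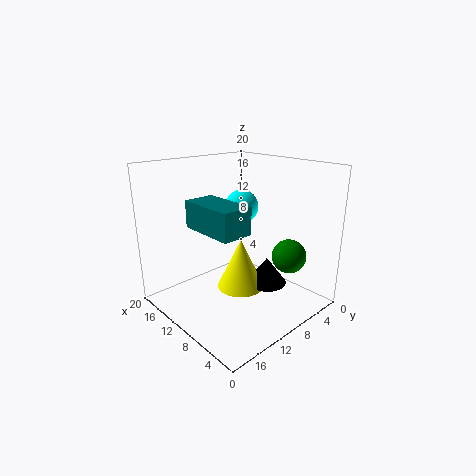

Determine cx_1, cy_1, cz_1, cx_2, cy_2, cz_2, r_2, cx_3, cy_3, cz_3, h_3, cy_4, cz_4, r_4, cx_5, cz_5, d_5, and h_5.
cx_1 = 6; cy_1 = 3.5; cz_1 = 6.5; cx_2 = 11; cy_2 = 8.5; cz_2 = 1.5; r_2 = 3.5; cx_3 = 8.5; cy_3 = 5.5; cz_3 = 2; h_3 = 4; cy_4 = 6; cz_4 = 13; r_4 = 2.5; cx_5 = 1.5; cz_5 = 14.5; d_5 = 3.5; h_5 = 3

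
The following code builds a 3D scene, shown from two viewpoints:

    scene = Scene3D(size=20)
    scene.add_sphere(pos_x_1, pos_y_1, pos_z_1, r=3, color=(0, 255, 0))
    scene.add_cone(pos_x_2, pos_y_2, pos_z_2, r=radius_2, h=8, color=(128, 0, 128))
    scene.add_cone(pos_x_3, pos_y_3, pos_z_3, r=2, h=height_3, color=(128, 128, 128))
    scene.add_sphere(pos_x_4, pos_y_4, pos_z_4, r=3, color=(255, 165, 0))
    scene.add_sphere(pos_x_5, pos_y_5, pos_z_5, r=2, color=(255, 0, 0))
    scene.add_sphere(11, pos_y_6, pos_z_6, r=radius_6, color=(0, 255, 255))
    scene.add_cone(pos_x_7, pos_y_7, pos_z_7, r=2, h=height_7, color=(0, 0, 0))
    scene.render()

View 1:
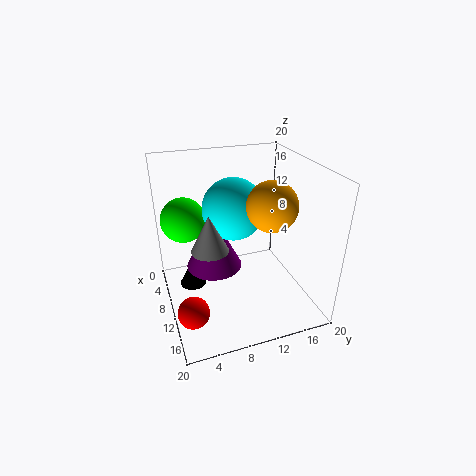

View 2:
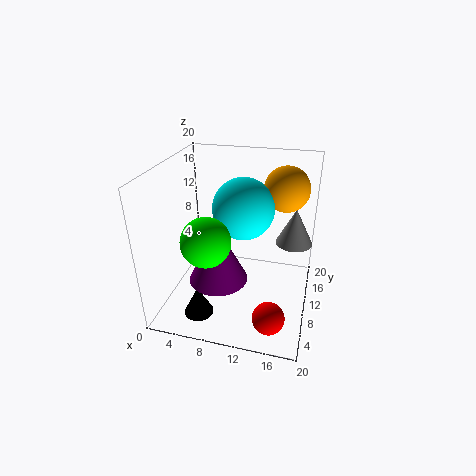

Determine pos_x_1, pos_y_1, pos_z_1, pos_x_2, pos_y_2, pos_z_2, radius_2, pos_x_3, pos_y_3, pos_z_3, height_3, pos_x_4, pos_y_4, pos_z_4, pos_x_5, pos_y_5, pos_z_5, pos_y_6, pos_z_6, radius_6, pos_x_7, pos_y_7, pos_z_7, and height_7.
pos_x_1 = 8; pos_y_1 = 3; pos_z_1 = 13; pos_x_2 = 8; pos_y_2 = 7; pos_z_2 = 5; radius_2 = 4; pos_x_3 = 18; pos_y_3 = 4; pos_z_3 = 14; height_3 = 4; pos_x_4 = 16; pos_y_4 = 12; pos_z_4 = 17; pos_x_5 = 16; pos_y_5 = 2; pos_z_5 = 4; pos_y_6 = 9; pos_z_6 = 15; radius_6 = 4; pos_x_7 = 6; pos_y_7 = 4; pos_z_7 = 1; height_7 = 4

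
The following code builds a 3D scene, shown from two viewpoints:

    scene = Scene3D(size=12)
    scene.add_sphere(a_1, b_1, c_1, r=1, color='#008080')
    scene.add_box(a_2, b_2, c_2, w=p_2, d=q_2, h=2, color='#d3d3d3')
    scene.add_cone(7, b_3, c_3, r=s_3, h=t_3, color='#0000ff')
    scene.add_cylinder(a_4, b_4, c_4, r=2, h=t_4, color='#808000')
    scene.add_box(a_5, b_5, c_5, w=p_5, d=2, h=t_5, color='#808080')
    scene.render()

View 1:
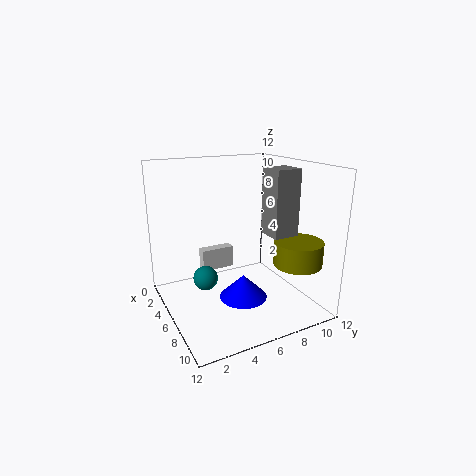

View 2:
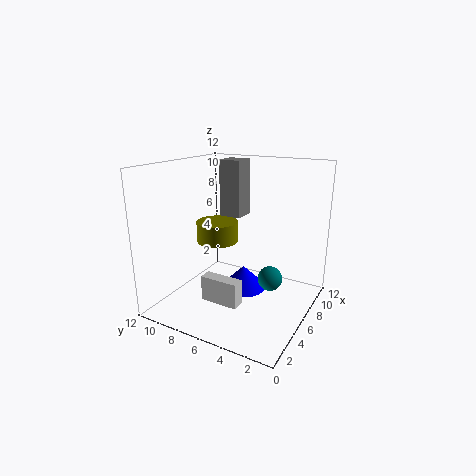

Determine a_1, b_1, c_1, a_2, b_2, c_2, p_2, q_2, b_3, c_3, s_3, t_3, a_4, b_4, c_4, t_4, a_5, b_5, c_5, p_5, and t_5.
a_1 = 6
b_1 = 3
c_1 = 3
a_2 = 2
b_2 = 4
c_2 = 2
p_2 = 1
q_2 = 3
b_3 = 6
c_3 = 1
s_3 = 2
t_3 = 2
a_4 = 9
b_4 = 10
c_4 = 4
t_4 = 2
a_5 = 8
b_5 = 7
c_5 = 7
p_5 = 2
t_5 = 5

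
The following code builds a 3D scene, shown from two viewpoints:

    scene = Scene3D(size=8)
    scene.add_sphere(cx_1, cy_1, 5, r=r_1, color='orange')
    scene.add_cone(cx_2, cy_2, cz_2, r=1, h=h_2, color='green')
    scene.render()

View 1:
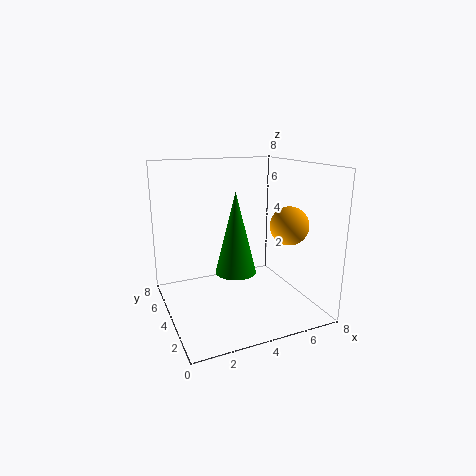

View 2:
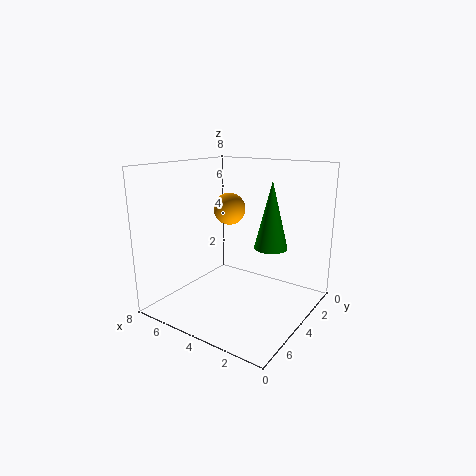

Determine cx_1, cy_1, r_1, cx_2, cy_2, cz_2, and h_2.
cx_1 = 6
cy_1 = 2
r_1 = 1
cx_2 = 3
cy_2 = 2
cz_2 = 3
h_2 = 4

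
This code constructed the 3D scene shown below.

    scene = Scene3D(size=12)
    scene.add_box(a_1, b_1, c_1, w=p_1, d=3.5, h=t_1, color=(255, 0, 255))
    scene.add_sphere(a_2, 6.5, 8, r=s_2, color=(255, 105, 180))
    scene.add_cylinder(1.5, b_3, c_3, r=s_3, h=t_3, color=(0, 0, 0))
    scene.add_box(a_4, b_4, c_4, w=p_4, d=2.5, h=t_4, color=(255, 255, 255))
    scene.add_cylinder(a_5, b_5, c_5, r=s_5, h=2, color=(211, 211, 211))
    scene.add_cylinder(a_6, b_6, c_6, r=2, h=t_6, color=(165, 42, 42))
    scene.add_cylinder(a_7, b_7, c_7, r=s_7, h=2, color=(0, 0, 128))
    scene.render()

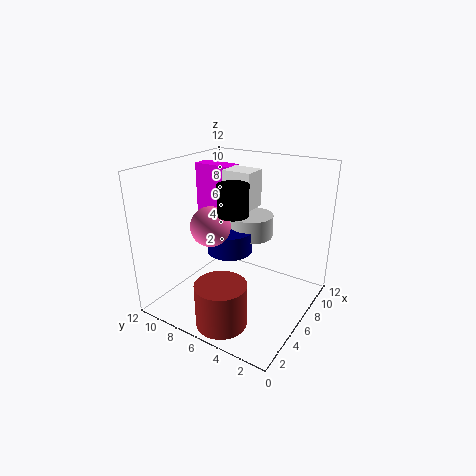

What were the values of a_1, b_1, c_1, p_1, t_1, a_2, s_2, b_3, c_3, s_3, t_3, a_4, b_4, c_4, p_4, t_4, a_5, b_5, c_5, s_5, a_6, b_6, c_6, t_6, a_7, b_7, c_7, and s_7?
a_1 = 7; b_1 = 7.5; c_1 = 7; p_1 = 1.5; t_1 = 4.5; a_2 = 3; s_2 = 1.5; b_3 = 3.5; c_3 = 10; s_3 = 1; t_3 = 2; a_4 = 6; b_4 = 5; c_4 = 8.5; p_4 = 2; t_4 = 3; a_5 = 9; b_5 = 6.5; c_5 = 5; s_5 = 2; a_6 = 2; b_6 = 5; c_6 = 0.5; t_6 = 3.5; a_7 = 7; b_7 = 7.5; c_7 = 4; s_7 = 2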